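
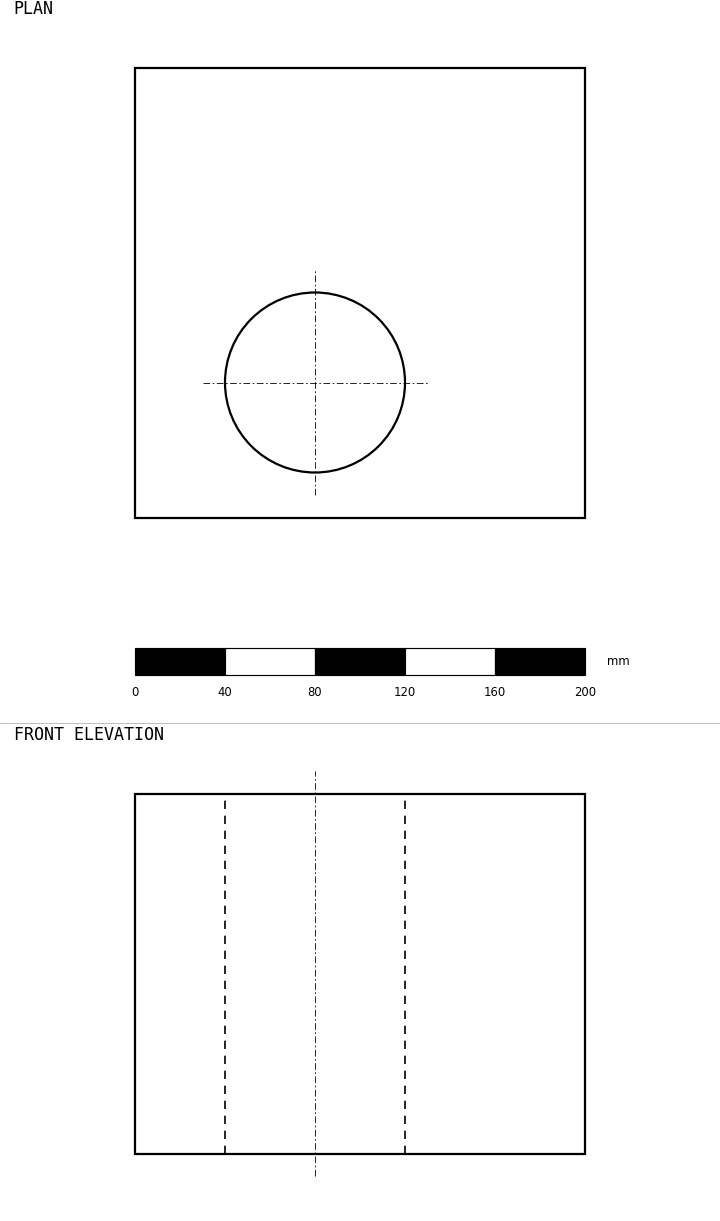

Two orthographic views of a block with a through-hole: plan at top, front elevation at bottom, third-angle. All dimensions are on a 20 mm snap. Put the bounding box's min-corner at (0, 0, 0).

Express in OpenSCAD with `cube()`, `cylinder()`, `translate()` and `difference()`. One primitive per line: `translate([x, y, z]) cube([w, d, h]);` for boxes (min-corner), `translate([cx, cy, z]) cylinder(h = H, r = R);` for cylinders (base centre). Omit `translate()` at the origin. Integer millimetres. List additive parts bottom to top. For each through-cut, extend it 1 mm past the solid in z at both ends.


difference() {
  cube([200, 200, 160]);
  translate([80, 60, -1]) cylinder(h = 162, r = 40);
}


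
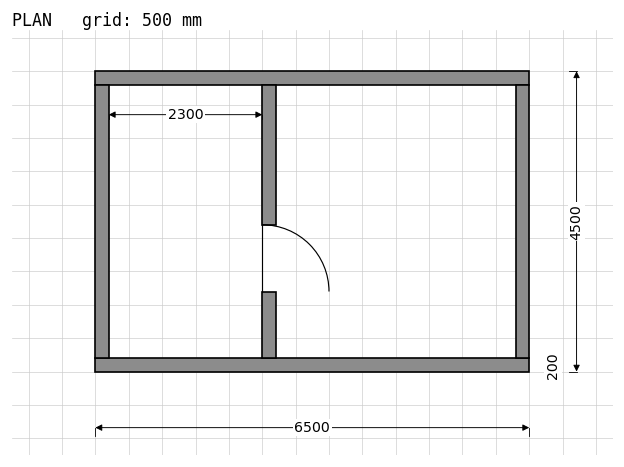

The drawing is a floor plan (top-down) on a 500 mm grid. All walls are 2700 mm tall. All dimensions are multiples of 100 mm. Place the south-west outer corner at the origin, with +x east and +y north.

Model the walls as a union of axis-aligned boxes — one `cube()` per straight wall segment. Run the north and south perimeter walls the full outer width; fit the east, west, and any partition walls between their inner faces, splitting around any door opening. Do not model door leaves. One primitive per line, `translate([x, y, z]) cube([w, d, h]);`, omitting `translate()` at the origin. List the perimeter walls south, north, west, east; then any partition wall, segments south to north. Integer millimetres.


cube([6500, 200, 2700]);
translate([0, 4300, 0]) cube([6500, 200, 2700]);
translate([0, 200, 0]) cube([200, 4100, 2700]);
translate([6300, 200, 0]) cube([200, 4100, 2700]);
translate([2500, 200, 0]) cube([200, 1000, 2700]);
translate([2500, 2200, 0]) cube([200, 2100, 2700]);


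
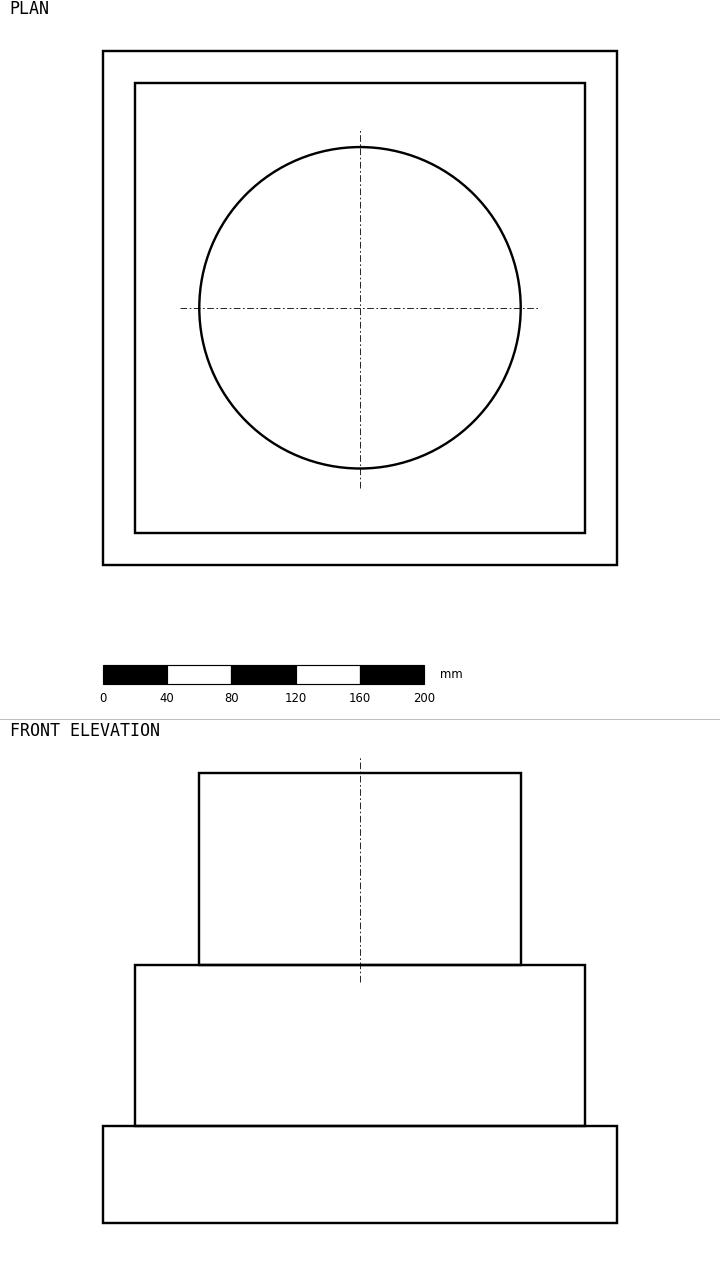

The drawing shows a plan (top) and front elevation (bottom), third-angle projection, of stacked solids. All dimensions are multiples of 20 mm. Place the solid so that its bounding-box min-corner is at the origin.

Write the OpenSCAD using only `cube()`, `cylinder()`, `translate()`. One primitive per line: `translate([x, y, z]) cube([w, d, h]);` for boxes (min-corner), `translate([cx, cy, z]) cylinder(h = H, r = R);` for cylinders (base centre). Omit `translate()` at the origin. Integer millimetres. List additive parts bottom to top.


cube([320, 320, 60]);
translate([20, 20, 60]) cube([280, 280, 100]);
translate([160, 160, 160]) cylinder(h = 120, r = 100);


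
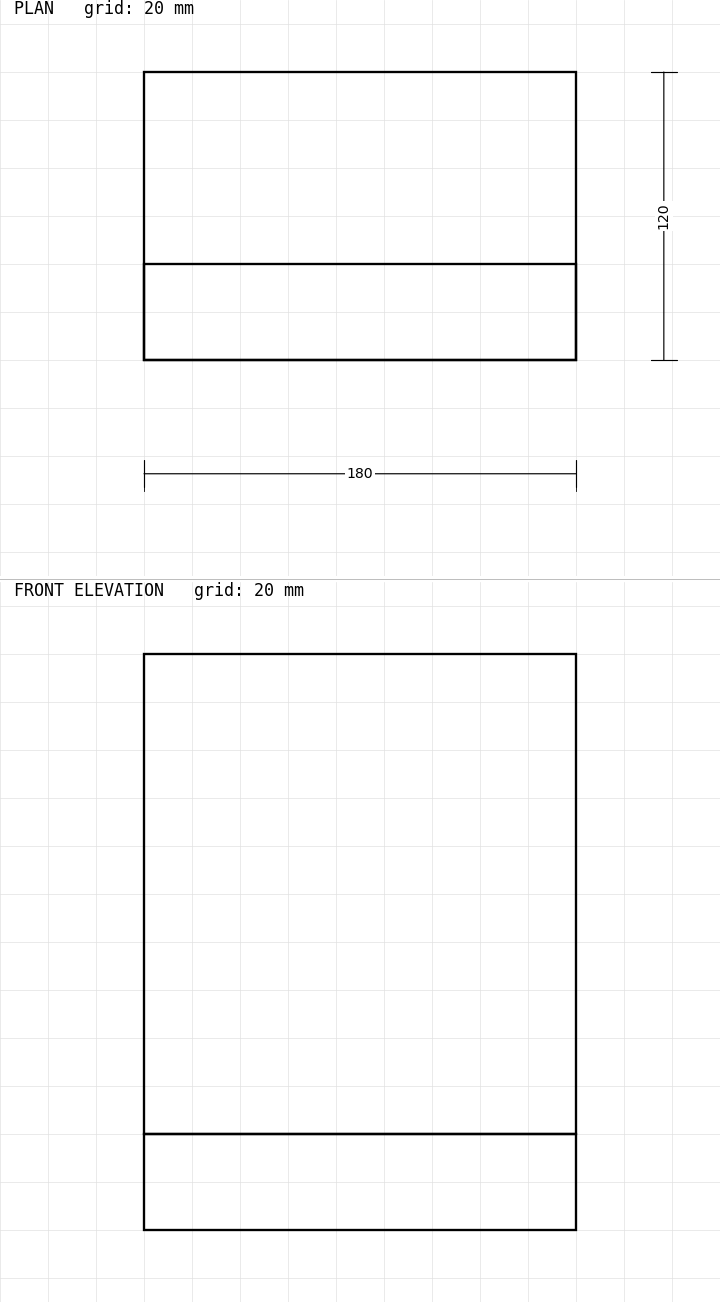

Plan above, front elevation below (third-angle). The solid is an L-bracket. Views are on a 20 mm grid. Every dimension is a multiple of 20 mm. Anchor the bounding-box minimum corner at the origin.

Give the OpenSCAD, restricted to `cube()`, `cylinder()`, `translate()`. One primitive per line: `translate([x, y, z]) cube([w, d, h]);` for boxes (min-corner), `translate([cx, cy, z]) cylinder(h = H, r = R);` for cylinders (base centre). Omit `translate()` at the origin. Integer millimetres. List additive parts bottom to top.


cube([180, 120, 40]);
translate([0, 0, 40]) cube([180, 40, 200]);


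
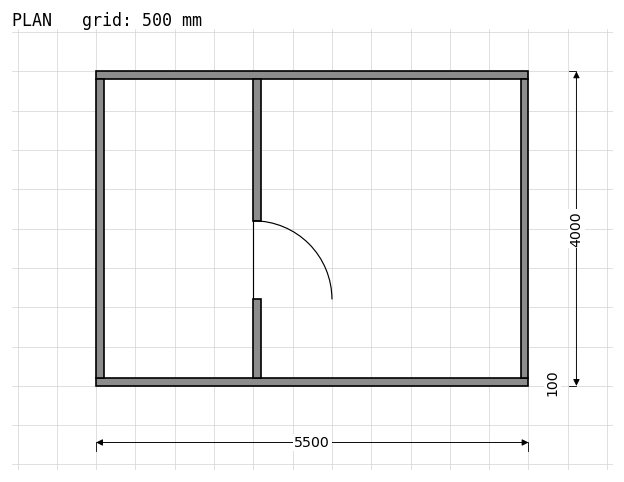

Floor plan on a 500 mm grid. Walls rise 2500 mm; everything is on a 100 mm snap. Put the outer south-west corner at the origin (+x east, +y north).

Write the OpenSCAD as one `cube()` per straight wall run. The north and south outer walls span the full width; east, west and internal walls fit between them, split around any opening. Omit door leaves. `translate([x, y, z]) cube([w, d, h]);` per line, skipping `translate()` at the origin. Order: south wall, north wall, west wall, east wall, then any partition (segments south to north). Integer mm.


cube([5500, 100, 2500]);
translate([0, 3900, 0]) cube([5500, 100, 2500]);
translate([0, 100, 0]) cube([100, 3800, 2500]);
translate([5400, 100, 0]) cube([100, 3800, 2500]);
translate([2000, 100, 0]) cube([100, 1000, 2500]);
translate([2000, 2100, 0]) cube([100, 1800, 2500]);


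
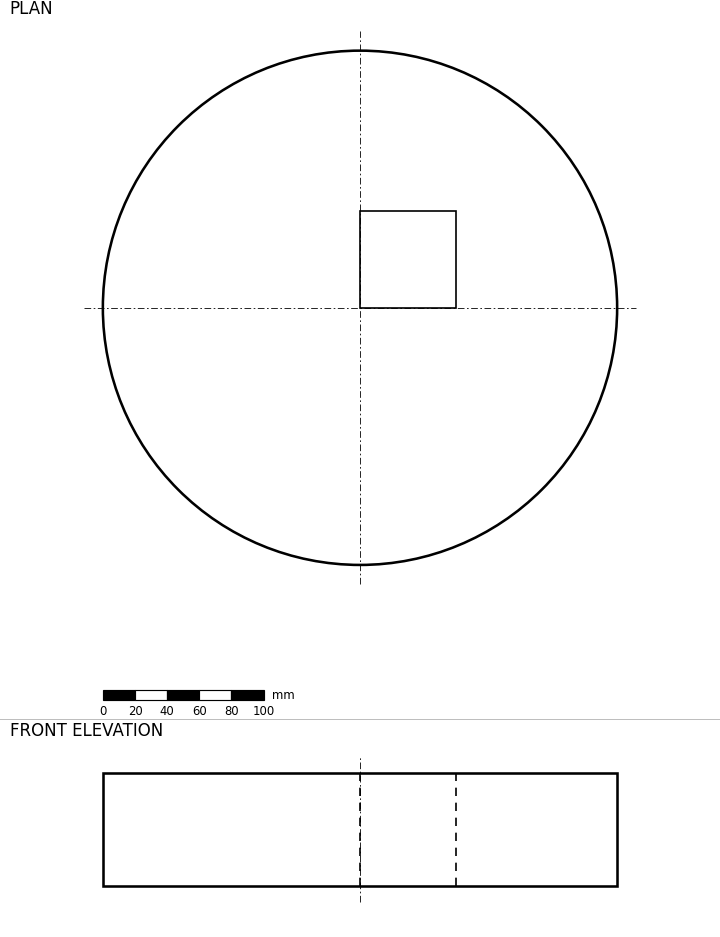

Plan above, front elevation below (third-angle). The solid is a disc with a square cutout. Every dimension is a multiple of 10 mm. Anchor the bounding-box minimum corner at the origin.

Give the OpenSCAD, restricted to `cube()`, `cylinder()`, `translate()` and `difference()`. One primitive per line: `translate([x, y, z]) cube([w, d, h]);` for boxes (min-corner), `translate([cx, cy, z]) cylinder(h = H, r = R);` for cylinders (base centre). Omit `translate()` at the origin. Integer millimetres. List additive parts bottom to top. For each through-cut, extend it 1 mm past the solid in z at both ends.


difference() {
  translate([160, 160, 0]) cylinder(h = 70, r = 160);
  translate([160, 160, -1]) cube([60, 60, 72]);
}


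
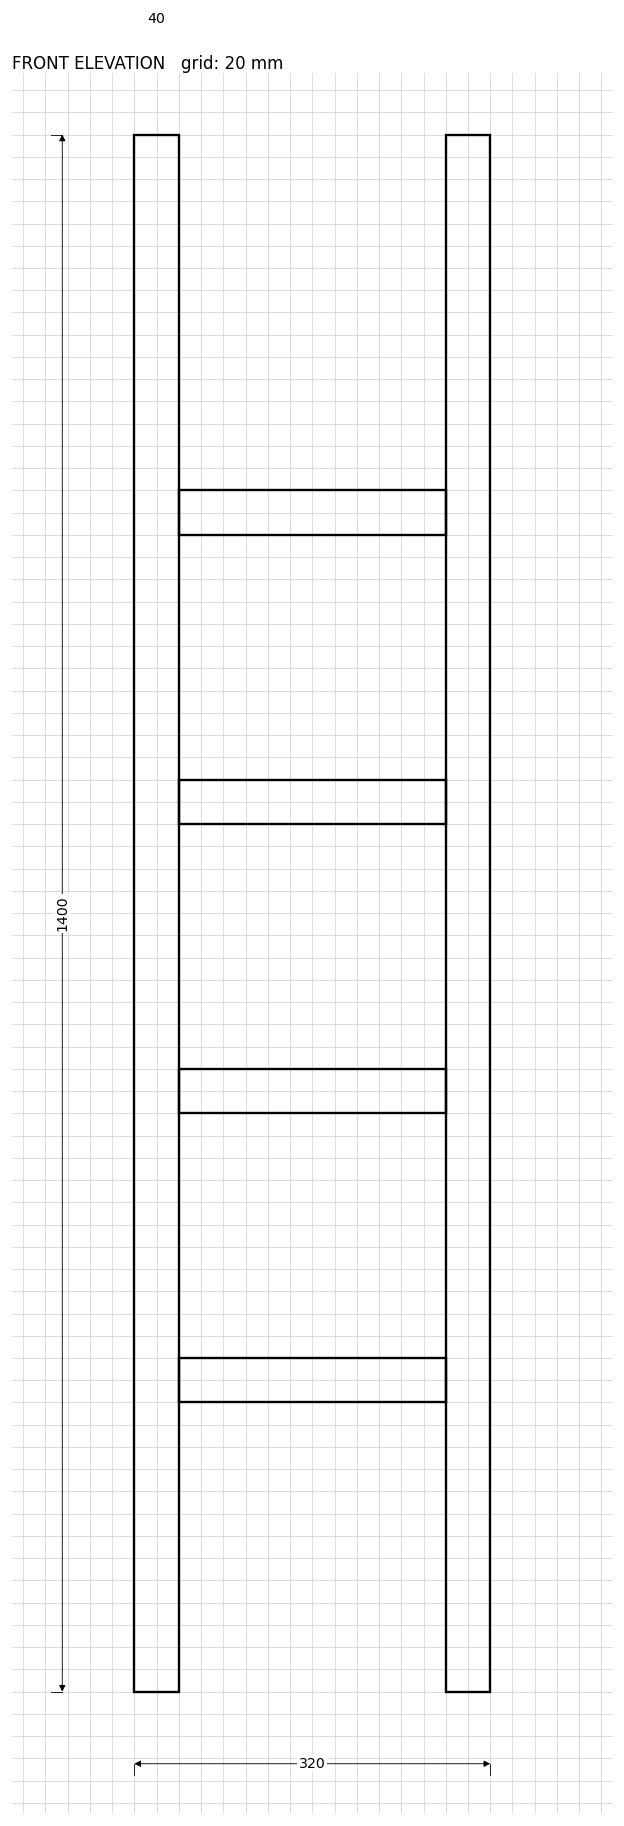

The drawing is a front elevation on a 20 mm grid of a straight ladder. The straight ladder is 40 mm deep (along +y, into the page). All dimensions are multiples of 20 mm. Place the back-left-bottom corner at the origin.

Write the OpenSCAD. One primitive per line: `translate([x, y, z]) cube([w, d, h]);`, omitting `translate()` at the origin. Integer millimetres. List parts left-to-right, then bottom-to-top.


cube([40, 40, 1400]);
translate([40, 0, 260]) cube([240, 40, 40]);
translate([40, 0, 520]) cube([240, 40, 40]);
translate([40, 0, 780]) cube([240, 40, 40]);
translate([40, 0, 1040]) cube([240, 40, 40]);
translate([280, 0, 0]) cube([40, 40, 1400]);


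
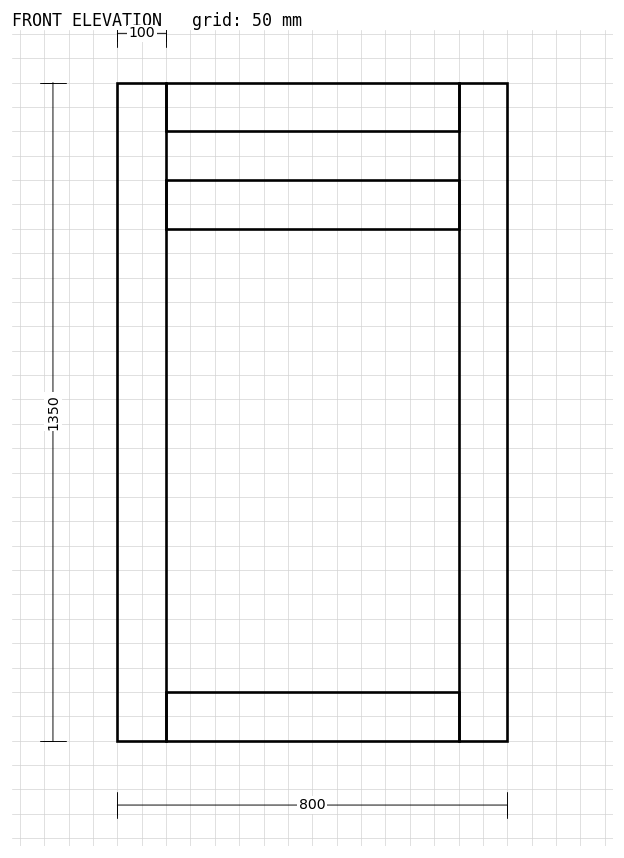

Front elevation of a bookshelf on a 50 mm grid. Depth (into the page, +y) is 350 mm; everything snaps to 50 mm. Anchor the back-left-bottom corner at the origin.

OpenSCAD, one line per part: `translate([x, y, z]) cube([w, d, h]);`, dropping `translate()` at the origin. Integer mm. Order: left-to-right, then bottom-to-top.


cube([100, 350, 1350]);
translate([100, 0, 0]) cube([600, 350, 100]);
translate([100, 0, 1050]) cube([600, 350, 100]);
translate([100, 0, 1250]) cube([600, 350, 100]);
translate([700, 0, 0]) cube([100, 350, 1350]);


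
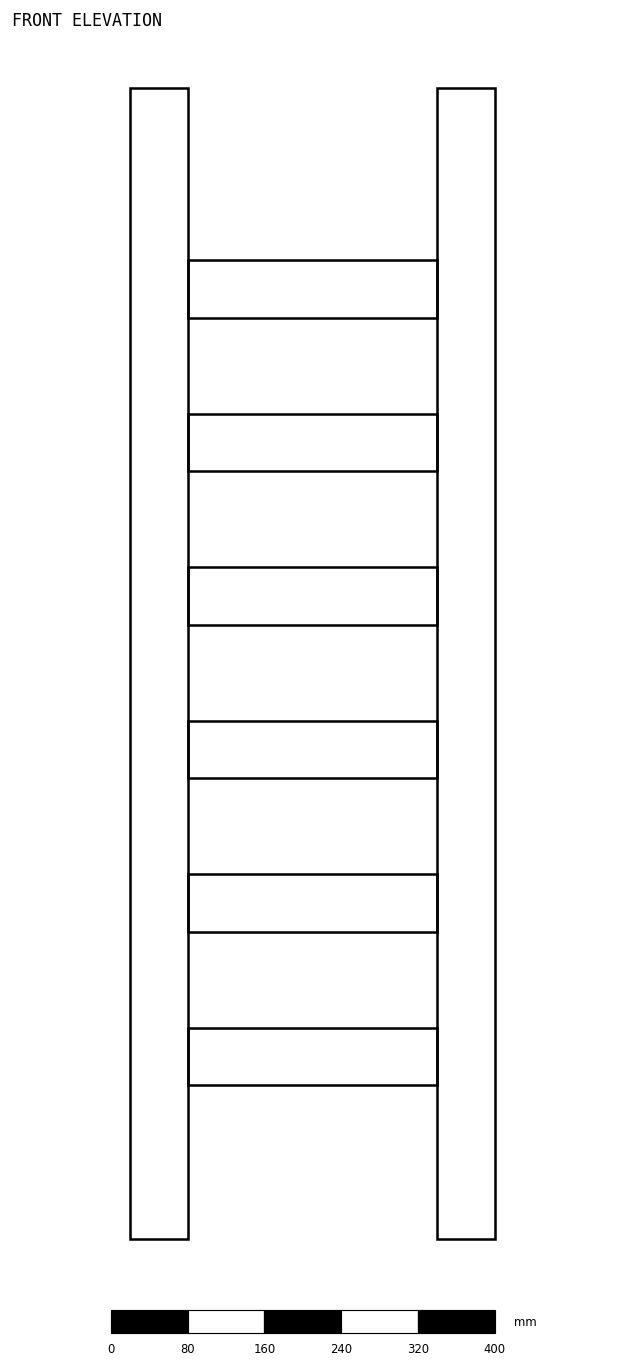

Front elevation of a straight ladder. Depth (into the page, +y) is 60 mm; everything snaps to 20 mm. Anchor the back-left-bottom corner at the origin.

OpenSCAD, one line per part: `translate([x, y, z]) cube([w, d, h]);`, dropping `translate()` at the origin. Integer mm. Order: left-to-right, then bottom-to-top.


cube([60, 60, 1200]);
translate([60, 0, 160]) cube([260, 60, 60]);
translate([60, 0, 320]) cube([260, 60, 60]);
translate([60, 0, 480]) cube([260, 60, 60]);
translate([60, 0, 640]) cube([260, 60, 60]);
translate([60, 0, 800]) cube([260, 60, 60]);
translate([60, 0, 960]) cube([260, 60, 60]);
translate([320, 0, 0]) cube([60, 60, 1200]);


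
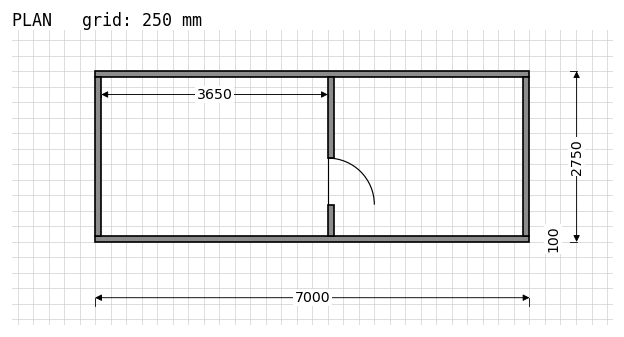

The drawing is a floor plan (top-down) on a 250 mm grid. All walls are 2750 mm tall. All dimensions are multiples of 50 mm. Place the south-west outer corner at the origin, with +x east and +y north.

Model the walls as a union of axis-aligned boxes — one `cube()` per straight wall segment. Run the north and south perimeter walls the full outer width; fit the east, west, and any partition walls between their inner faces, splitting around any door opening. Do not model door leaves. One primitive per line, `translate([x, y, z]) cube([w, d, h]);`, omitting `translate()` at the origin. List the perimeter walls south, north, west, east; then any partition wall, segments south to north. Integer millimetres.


cube([7000, 100, 2750]);
translate([0, 2650, 0]) cube([7000, 100, 2750]);
translate([0, 100, 0]) cube([100, 2550, 2750]);
translate([6900, 100, 0]) cube([100, 2550, 2750]);
translate([3750, 100, 0]) cube([100, 500, 2750]);
translate([3750, 1350, 0]) cube([100, 1300, 2750]);


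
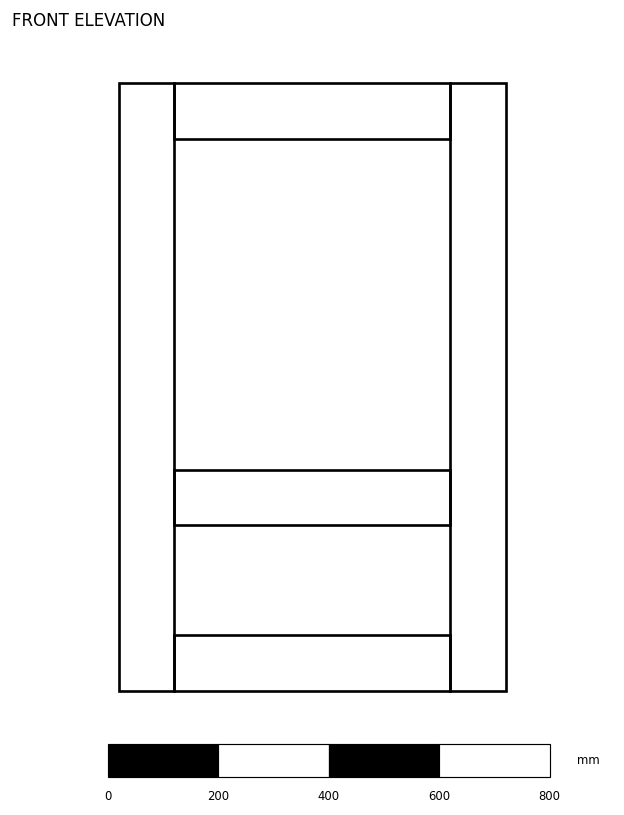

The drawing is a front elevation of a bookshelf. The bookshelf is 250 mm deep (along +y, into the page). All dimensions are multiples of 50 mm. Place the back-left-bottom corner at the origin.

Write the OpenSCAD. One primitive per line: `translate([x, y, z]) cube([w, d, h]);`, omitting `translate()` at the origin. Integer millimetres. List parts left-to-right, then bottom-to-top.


cube([100, 250, 1100]);
translate([100, 0, 0]) cube([500, 250, 100]);
translate([100, 0, 300]) cube([500, 250, 100]);
translate([100, 0, 1000]) cube([500, 250, 100]);
translate([600, 0, 0]) cube([100, 250, 1100]);


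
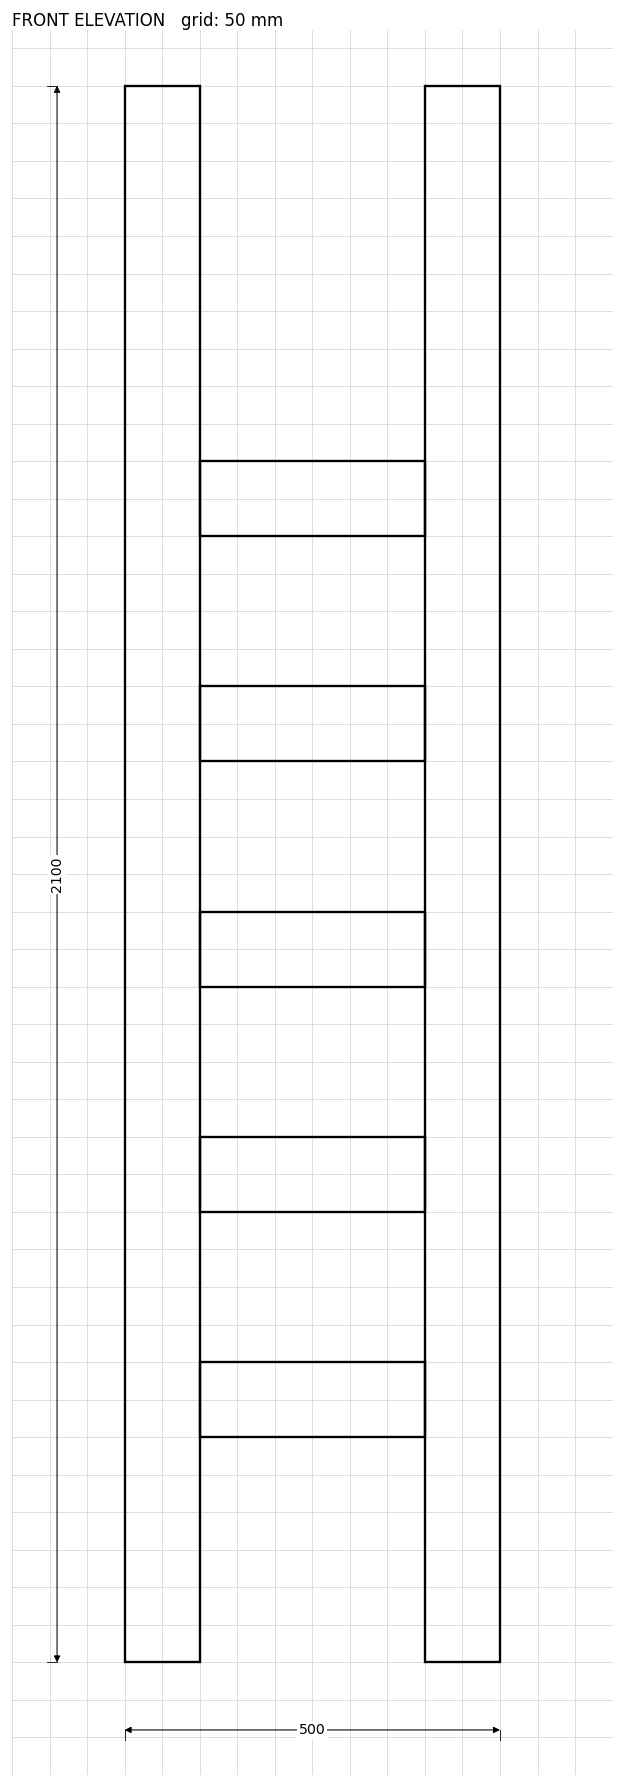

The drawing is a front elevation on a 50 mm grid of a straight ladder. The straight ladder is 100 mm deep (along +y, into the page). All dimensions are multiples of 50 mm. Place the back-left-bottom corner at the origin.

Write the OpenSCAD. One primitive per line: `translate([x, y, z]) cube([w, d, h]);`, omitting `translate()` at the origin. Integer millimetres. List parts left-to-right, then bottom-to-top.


cube([100, 100, 2100]);
translate([100, 0, 300]) cube([300, 100, 100]);
translate([100, 0, 600]) cube([300, 100, 100]);
translate([100, 0, 900]) cube([300, 100, 100]);
translate([100, 0, 1200]) cube([300, 100, 100]);
translate([100, 0, 1500]) cube([300, 100, 100]);
translate([400, 0, 0]) cube([100, 100, 2100]);


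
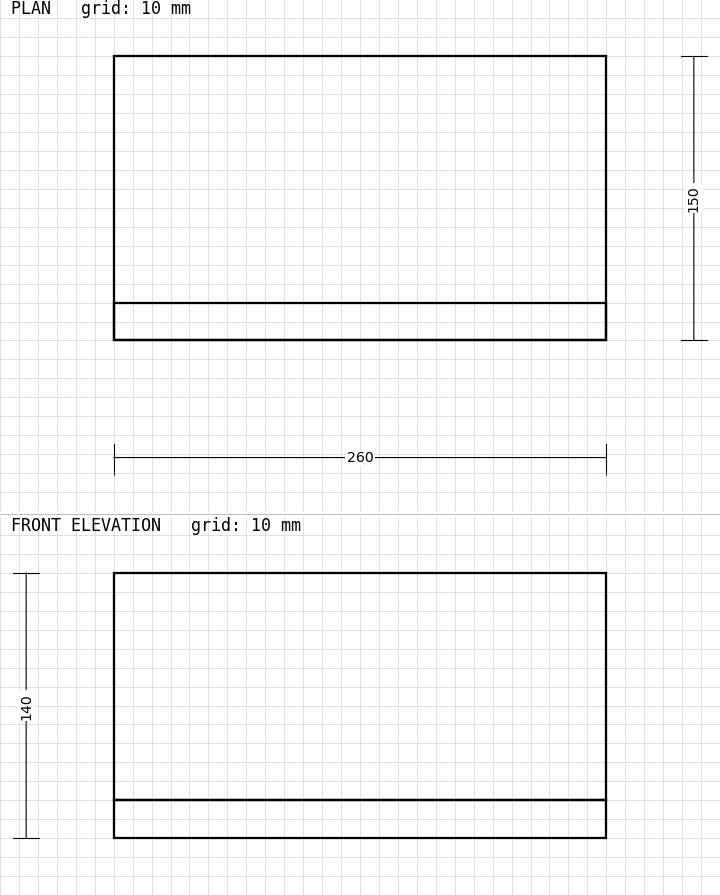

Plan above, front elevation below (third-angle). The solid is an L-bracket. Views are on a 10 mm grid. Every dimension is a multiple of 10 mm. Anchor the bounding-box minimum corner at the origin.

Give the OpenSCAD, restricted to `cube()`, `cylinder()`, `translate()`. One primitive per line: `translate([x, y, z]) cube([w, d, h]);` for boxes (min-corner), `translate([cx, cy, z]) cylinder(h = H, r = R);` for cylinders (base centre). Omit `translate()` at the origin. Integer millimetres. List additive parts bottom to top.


cube([260, 150, 20]);
translate([0, 0, 20]) cube([260, 20, 120]);


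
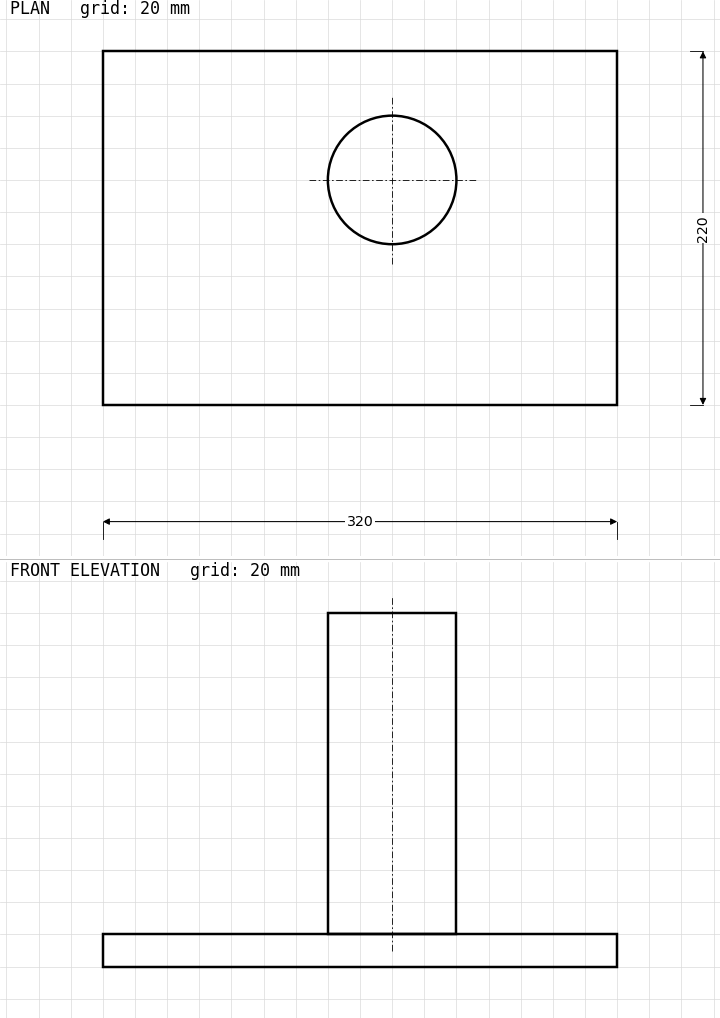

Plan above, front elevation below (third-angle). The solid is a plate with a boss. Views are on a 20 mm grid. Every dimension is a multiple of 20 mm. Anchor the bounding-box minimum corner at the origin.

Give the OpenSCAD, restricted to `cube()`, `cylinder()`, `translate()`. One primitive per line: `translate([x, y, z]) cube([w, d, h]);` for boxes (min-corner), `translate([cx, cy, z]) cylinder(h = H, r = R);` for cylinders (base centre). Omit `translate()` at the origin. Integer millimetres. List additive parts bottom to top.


cube([320, 220, 20]);
translate([180, 140, 20]) cylinder(h = 200, r = 40);


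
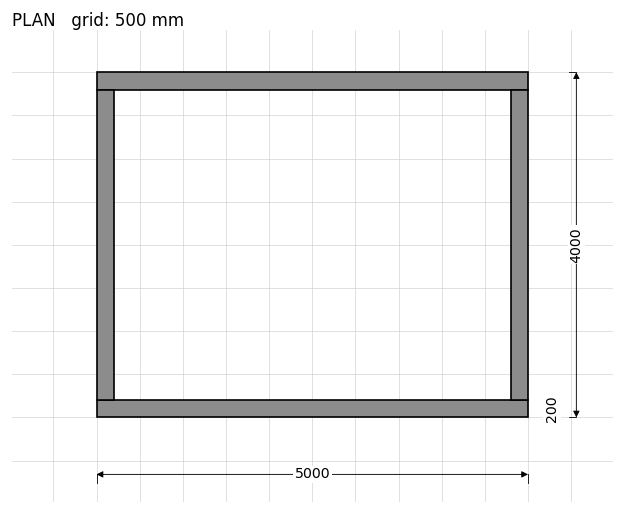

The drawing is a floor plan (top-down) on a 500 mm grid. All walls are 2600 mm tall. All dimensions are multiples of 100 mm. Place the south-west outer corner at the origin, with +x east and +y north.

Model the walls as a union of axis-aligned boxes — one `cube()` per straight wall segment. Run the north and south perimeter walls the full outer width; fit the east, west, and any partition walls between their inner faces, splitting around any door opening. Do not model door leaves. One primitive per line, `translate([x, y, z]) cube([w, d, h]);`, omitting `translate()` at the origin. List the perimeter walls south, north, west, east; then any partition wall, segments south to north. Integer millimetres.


cube([5000, 200, 2600]);
translate([0, 3800, 0]) cube([5000, 200, 2600]);
translate([0, 200, 0]) cube([200, 3600, 2600]);
translate([4800, 200, 0]) cube([200, 3600, 2600]);


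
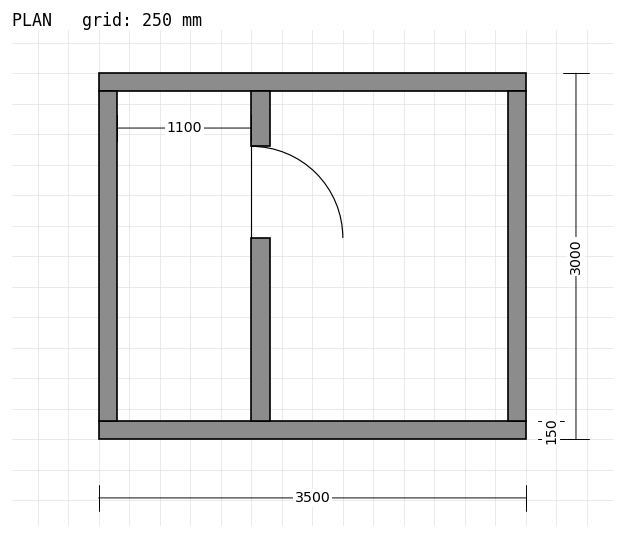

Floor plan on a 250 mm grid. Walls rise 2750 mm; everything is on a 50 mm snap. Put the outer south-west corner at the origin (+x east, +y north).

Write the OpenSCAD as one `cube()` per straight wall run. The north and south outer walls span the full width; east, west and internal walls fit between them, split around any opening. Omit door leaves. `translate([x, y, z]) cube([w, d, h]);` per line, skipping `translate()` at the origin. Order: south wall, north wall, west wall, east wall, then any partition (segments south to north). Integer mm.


cube([3500, 150, 2750]);
translate([0, 2850, 0]) cube([3500, 150, 2750]);
translate([0, 150, 0]) cube([150, 2700, 2750]);
translate([3350, 150, 0]) cube([150, 2700, 2750]);
translate([1250, 150, 0]) cube([150, 1500, 2750]);
translate([1250, 2400, 0]) cube([150, 450, 2750]);


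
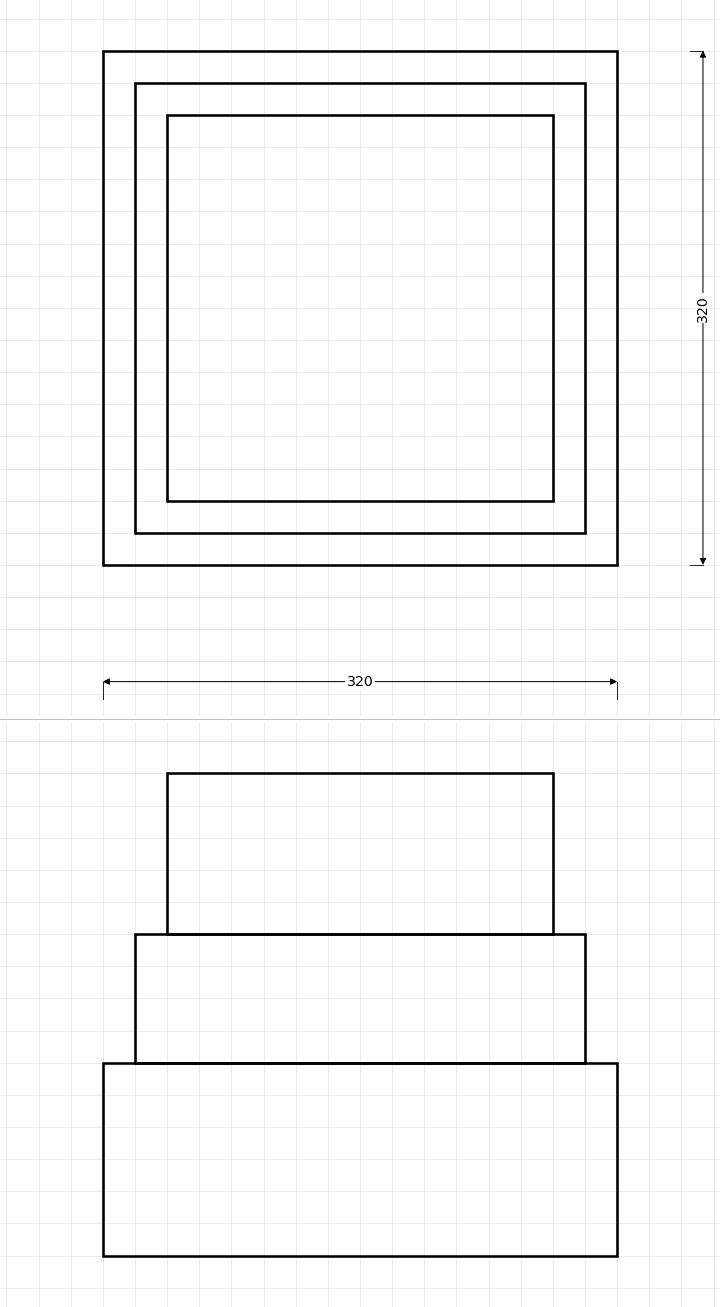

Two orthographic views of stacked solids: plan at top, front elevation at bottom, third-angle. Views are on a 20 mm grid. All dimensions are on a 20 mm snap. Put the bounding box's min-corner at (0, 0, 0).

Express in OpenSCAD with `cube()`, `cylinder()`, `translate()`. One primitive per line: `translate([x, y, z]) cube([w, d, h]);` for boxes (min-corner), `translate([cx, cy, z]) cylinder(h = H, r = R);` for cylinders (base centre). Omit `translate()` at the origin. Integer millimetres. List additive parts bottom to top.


cube([320, 320, 120]);
translate([20, 20, 120]) cube([280, 280, 80]);
translate([40, 40, 200]) cube([240, 240, 100]);


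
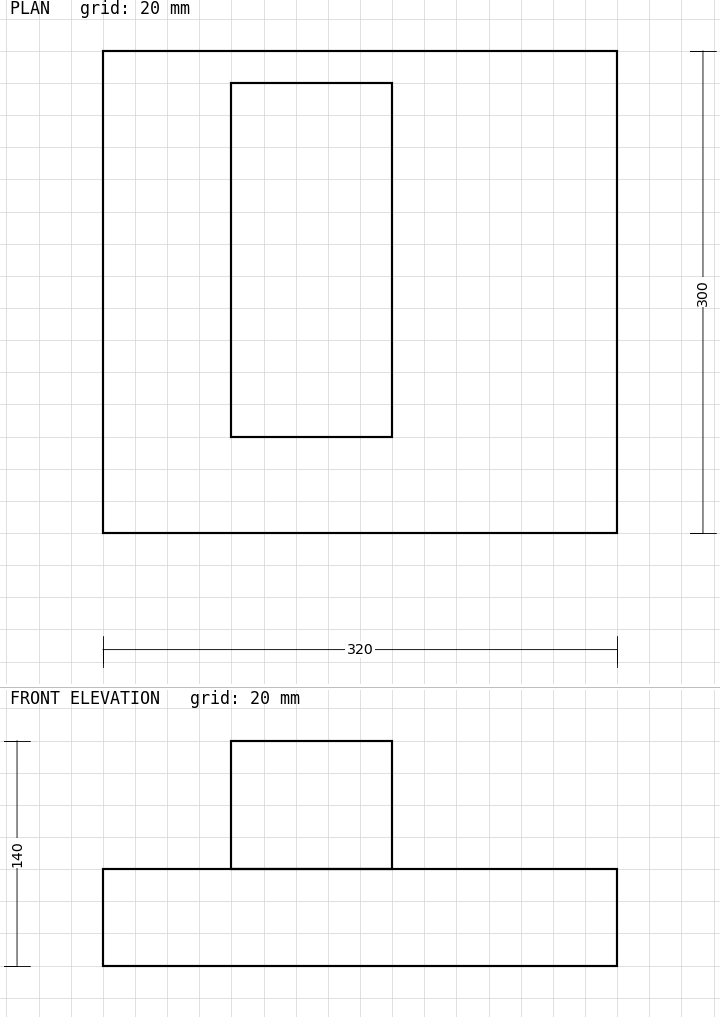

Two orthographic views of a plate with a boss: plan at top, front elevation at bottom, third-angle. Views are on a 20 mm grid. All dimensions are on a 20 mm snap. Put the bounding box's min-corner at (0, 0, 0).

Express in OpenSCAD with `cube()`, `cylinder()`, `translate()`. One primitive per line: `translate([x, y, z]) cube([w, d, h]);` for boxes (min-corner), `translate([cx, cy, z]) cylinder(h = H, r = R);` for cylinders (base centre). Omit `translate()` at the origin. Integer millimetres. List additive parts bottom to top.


cube([320, 300, 60]);
translate([80, 60, 60]) cube([100, 220, 80]);


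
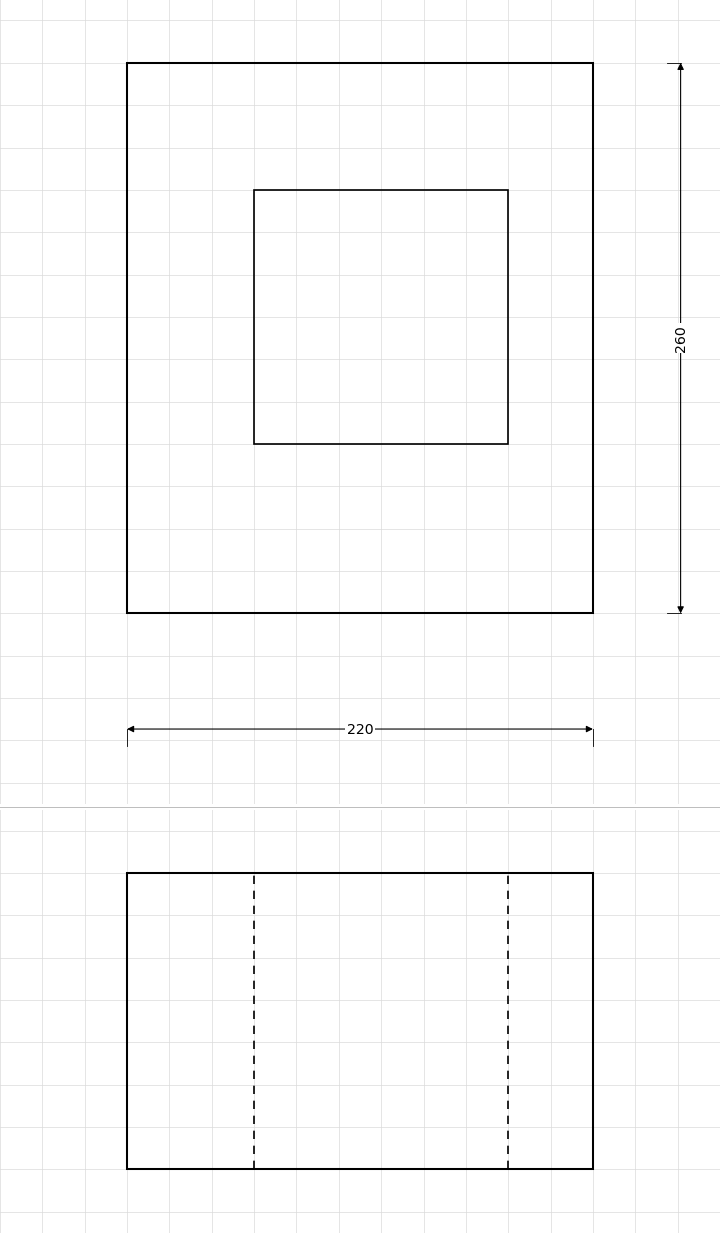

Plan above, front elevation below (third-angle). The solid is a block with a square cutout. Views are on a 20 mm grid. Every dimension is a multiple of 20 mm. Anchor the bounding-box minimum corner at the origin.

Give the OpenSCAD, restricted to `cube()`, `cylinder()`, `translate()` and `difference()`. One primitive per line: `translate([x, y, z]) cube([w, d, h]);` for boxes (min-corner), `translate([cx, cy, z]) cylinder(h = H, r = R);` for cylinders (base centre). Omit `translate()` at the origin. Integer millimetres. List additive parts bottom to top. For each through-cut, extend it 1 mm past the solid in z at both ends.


difference() {
  cube([220, 260, 140]);
  translate([60, 80, -1]) cube([120, 120, 142]);
}


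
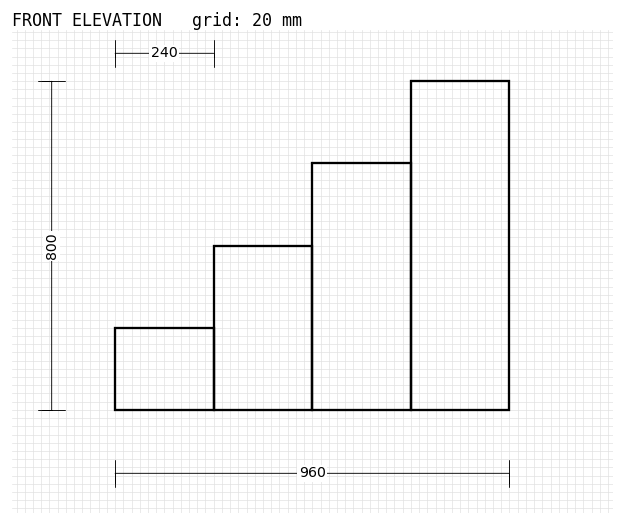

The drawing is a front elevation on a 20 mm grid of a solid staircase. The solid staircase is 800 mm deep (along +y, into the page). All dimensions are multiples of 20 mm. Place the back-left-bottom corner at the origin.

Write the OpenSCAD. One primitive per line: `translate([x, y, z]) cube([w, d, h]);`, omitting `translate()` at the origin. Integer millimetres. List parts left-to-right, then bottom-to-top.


cube([240, 800, 200]);
translate([240, 0, 0]) cube([240, 800, 400]);
translate([480, 0, 0]) cube([240, 800, 600]);
translate([720, 0, 0]) cube([240, 800, 800]);


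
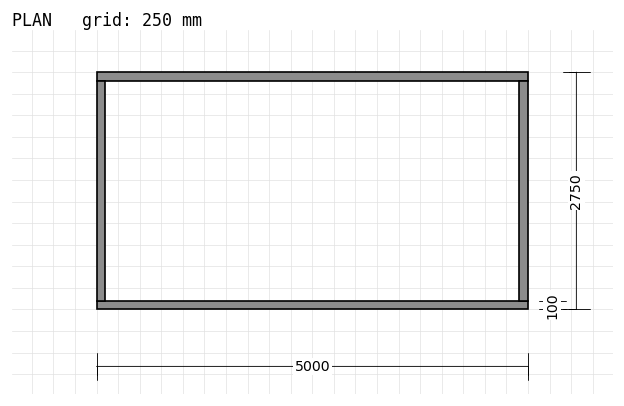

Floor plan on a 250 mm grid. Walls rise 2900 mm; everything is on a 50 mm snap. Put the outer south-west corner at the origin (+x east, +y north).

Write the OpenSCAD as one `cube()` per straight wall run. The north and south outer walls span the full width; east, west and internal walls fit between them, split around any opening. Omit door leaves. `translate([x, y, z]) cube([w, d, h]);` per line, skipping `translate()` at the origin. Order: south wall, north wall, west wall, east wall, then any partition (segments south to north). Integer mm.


cube([5000, 100, 2900]);
translate([0, 2650, 0]) cube([5000, 100, 2900]);
translate([0, 100, 0]) cube([100, 2550, 2900]);
translate([4900, 100, 0]) cube([100, 2550, 2900]);


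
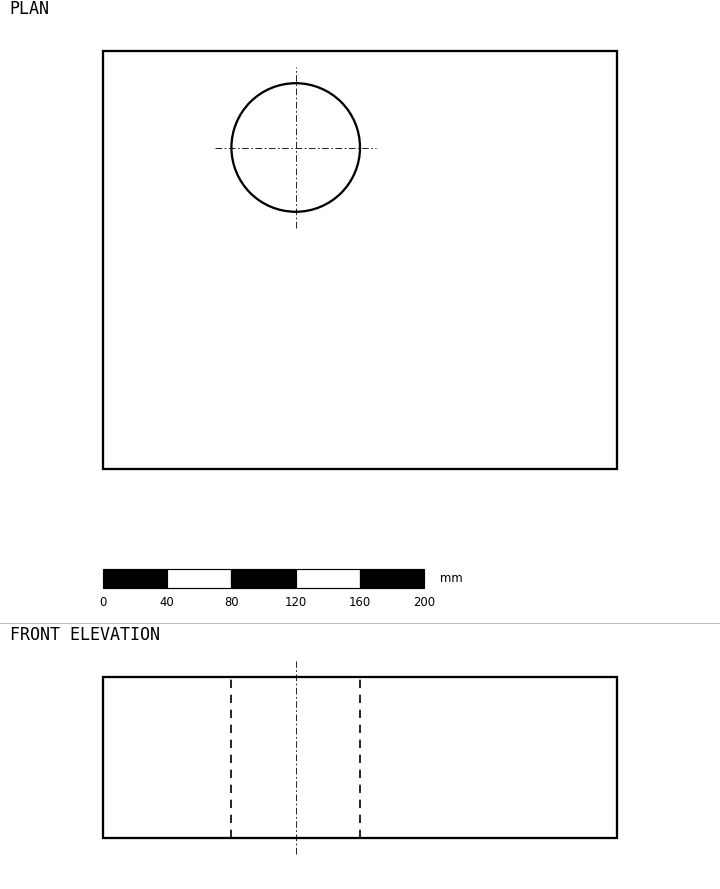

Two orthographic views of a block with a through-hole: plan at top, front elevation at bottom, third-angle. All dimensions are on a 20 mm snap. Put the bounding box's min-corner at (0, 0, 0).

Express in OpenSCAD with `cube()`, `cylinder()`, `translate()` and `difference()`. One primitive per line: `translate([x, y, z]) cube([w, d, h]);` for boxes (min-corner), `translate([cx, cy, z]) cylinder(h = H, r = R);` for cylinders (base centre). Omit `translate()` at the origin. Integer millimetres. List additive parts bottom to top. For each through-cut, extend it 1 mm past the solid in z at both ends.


difference() {
  cube([320, 260, 100]);
  translate([120, 200, -1]) cylinder(h = 102, r = 40);
}


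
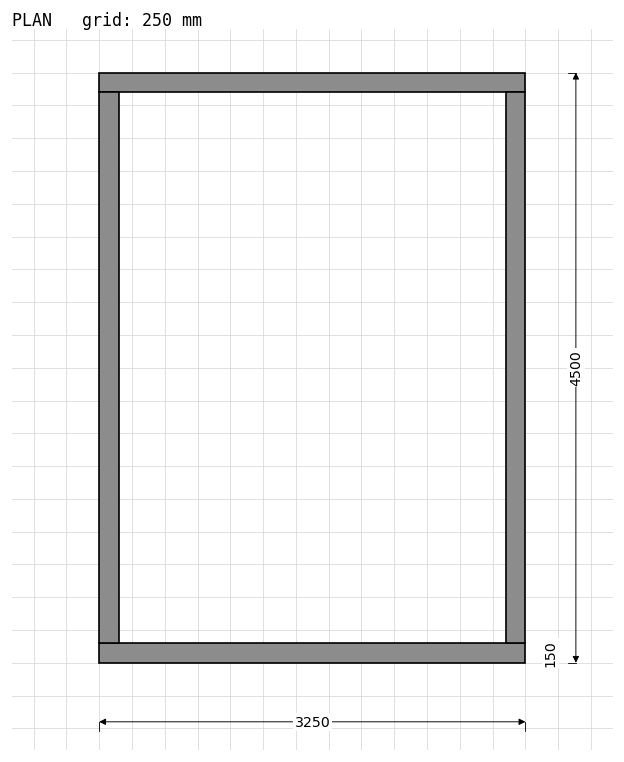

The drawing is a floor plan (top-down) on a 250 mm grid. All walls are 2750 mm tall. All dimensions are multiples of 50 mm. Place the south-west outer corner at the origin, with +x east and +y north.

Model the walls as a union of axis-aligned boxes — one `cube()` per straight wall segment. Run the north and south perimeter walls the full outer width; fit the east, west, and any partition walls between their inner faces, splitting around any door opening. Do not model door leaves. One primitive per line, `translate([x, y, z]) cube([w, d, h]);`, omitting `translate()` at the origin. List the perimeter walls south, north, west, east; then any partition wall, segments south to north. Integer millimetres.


cube([3250, 150, 2750]);
translate([0, 4350, 0]) cube([3250, 150, 2750]);
translate([0, 150, 0]) cube([150, 4200, 2750]);
translate([3100, 150, 0]) cube([150, 4200, 2750]);


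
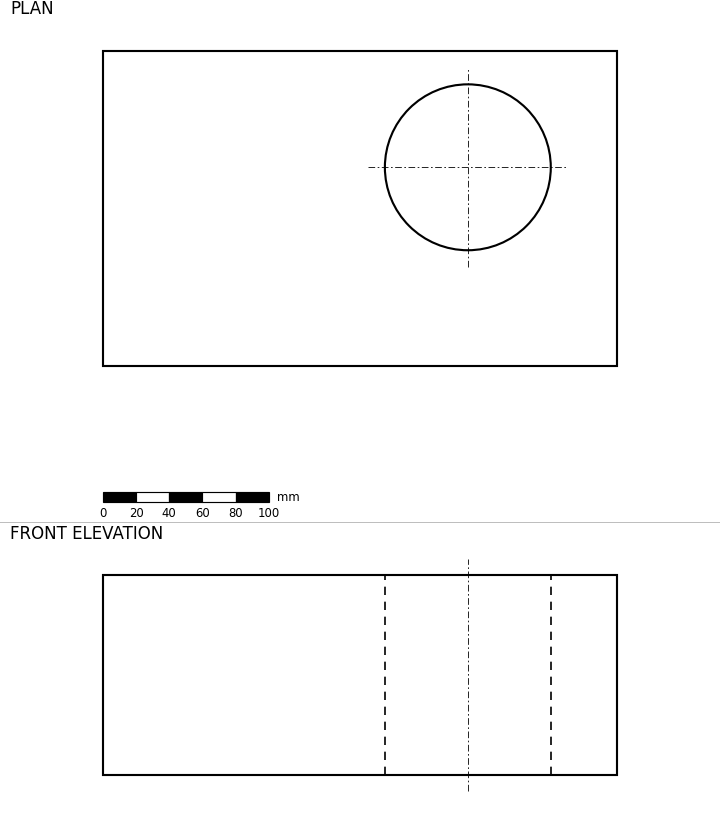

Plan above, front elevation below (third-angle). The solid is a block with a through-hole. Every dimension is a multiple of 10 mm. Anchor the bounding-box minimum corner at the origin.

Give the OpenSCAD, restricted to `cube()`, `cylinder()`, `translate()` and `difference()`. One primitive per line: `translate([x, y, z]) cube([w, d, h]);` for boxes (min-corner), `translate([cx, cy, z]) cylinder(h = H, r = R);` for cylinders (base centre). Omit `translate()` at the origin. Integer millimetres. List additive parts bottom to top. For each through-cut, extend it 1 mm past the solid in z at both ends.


difference() {
  cube([310, 190, 120]);
  translate([220, 120, -1]) cylinder(h = 122, r = 50);
}


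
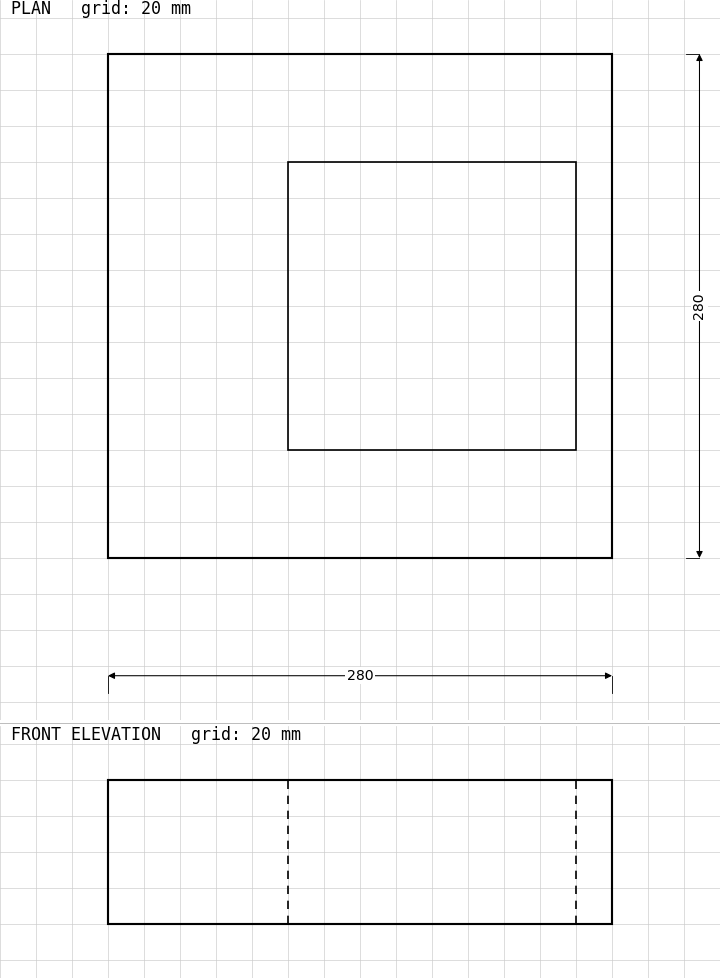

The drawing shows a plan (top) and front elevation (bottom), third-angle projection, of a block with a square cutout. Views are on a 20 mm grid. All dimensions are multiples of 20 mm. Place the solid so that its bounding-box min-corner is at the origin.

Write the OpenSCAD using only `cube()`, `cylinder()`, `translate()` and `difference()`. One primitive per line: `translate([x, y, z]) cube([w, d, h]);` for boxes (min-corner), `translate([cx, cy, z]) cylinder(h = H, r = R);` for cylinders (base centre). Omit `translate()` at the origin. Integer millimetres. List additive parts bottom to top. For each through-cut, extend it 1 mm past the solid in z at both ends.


difference() {
  cube([280, 280, 80]);
  translate([100, 60, -1]) cube([160, 160, 82]);
}


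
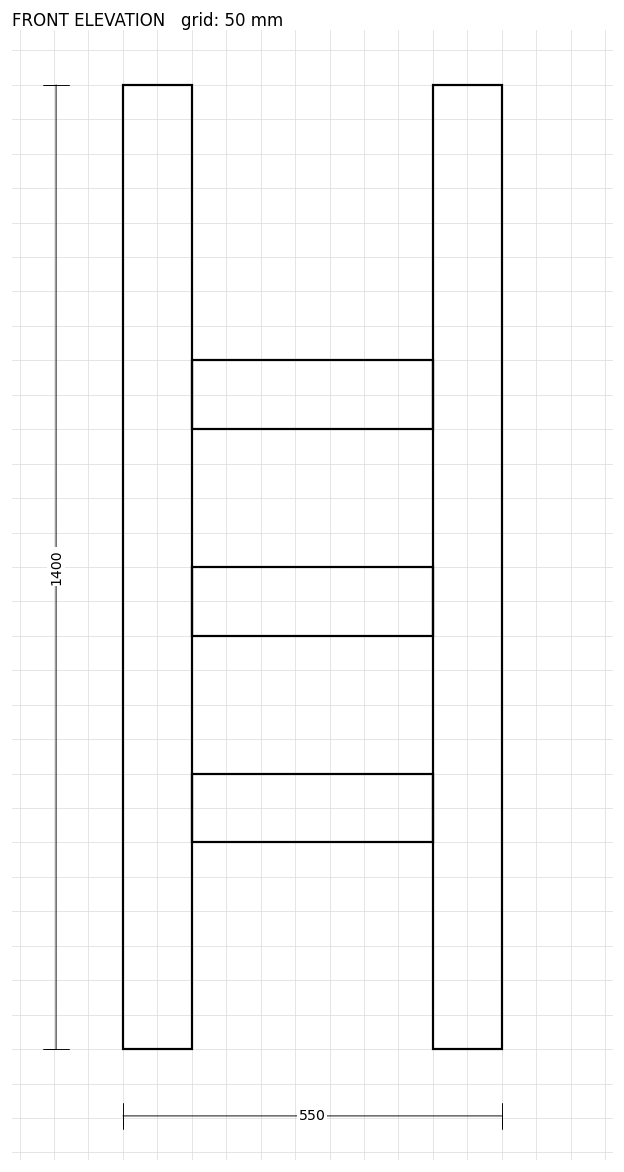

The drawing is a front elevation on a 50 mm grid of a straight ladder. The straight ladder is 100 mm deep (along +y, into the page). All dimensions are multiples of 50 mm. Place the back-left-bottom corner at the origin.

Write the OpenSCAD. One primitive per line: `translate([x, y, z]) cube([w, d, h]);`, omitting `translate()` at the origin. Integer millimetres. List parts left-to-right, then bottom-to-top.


cube([100, 100, 1400]);
translate([100, 0, 300]) cube([350, 100, 100]);
translate([100, 0, 600]) cube([350, 100, 100]);
translate([100, 0, 900]) cube([350, 100, 100]);
translate([450, 0, 0]) cube([100, 100, 1400]);


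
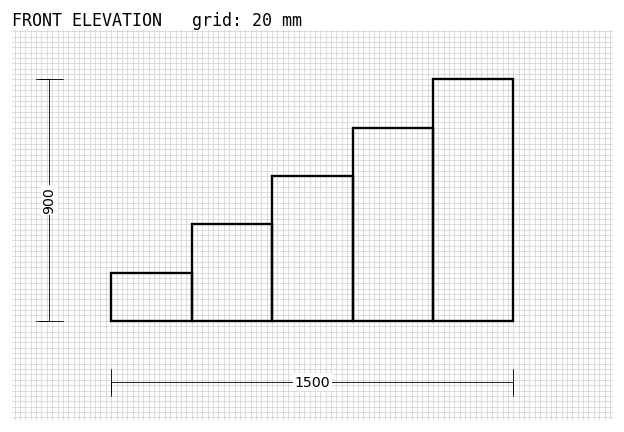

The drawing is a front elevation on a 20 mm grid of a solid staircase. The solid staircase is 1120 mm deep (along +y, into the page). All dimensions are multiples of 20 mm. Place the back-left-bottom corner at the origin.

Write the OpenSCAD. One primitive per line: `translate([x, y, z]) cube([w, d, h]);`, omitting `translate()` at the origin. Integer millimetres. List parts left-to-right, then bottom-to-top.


cube([300, 1120, 180]);
translate([300, 0, 0]) cube([300, 1120, 360]);
translate([600, 0, 0]) cube([300, 1120, 540]);
translate([900, 0, 0]) cube([300, 1120, 720]);
translate([1200, 0, 0]) cube([300, 1120, 900]);


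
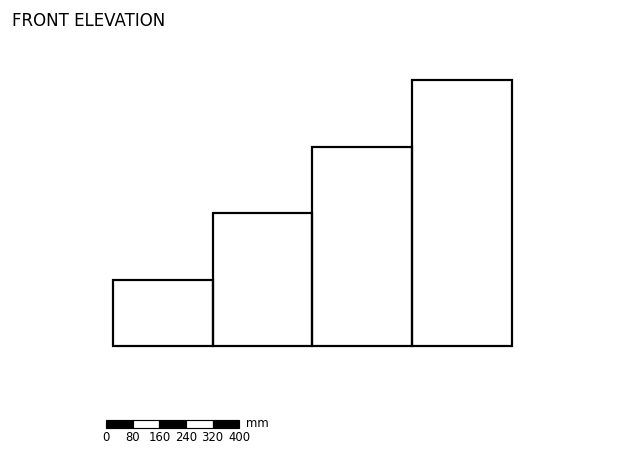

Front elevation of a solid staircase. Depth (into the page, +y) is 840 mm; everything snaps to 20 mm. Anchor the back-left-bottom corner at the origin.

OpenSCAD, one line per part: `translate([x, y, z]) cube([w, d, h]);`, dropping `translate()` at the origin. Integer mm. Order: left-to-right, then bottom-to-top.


cube([300, 840, 200]);
translate([300, 0, 0]) cube([300, 840, 400]);
translate([600, 0, 0]) cube([300, 840, 600]);
translate([900, 0, 0]) cube([300, 840, 800]);


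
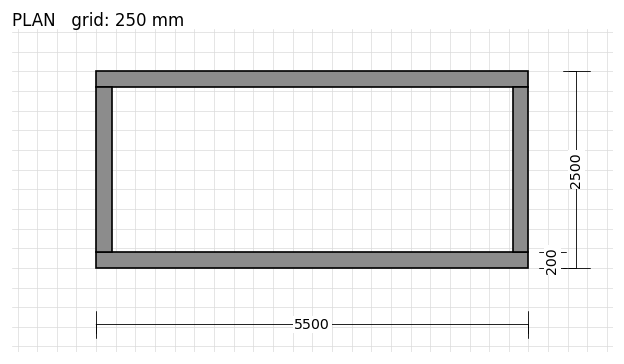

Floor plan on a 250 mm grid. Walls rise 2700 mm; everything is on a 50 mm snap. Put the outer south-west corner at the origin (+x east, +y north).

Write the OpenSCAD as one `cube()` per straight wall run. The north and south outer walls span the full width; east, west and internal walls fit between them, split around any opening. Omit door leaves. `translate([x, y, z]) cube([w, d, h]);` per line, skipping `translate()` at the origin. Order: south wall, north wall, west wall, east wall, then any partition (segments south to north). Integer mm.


cube([5500, 200, 2700]);
translate([0, 2300, 0]) cube([5500, 200, 2700]);
translate([0, 200, 0]) cube([200, 2100, 2700]);
translate([5300, 200, 0]) cube([200, 2100, 2700]);


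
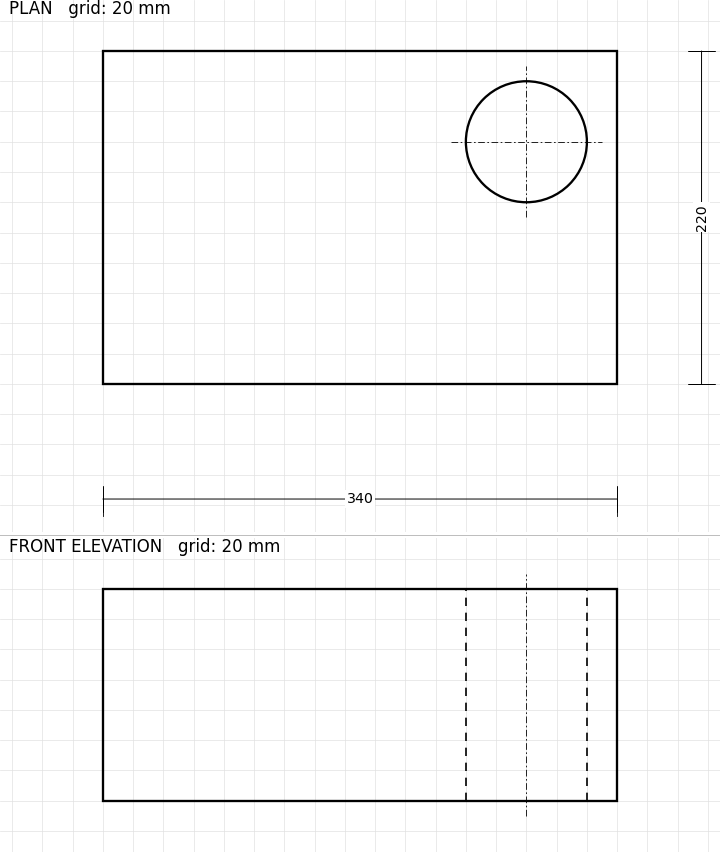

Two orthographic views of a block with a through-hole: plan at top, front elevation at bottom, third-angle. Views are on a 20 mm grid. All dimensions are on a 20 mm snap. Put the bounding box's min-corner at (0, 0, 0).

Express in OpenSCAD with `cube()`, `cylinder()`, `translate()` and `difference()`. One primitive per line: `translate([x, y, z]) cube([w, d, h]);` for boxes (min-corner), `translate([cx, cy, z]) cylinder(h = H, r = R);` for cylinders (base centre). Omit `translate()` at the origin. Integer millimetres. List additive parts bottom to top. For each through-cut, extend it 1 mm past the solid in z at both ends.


difference() {
  cube([340, 220, 140]);
  translate([280, 160, -1]) cylinder(h = 142, r = 40);
}


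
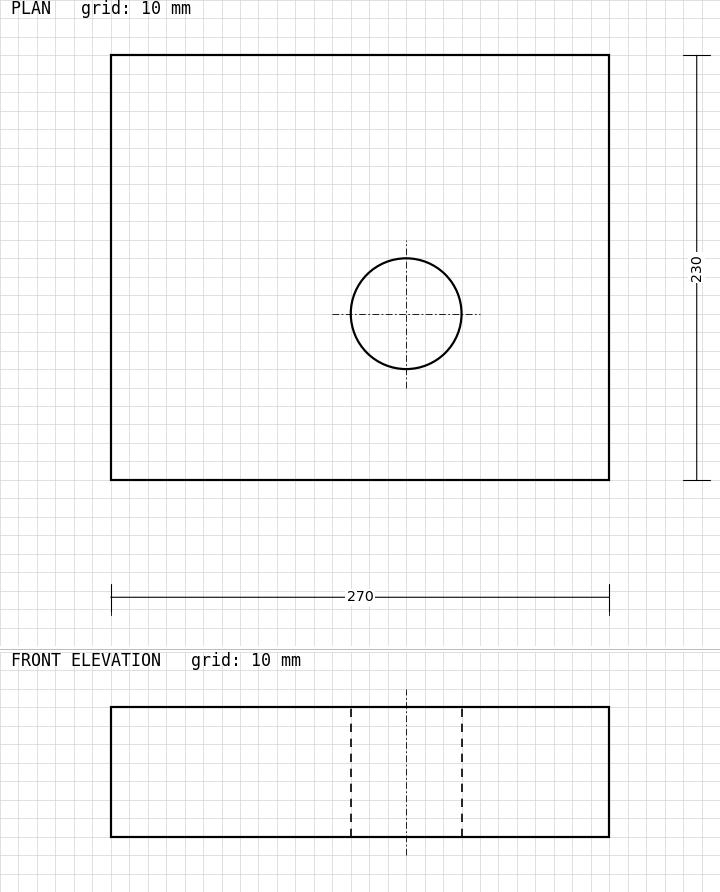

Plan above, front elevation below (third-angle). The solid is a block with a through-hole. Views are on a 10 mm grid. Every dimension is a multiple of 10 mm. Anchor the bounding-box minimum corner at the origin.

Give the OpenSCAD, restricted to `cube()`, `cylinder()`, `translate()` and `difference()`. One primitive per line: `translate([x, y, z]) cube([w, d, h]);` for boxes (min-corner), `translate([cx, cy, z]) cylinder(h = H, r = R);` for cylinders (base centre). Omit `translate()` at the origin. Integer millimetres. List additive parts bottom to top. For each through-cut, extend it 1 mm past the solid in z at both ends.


difference() {
  cube([270, 230, 70]);
  translate([160, 90, -1]) cylinder(h = 72, r = 30);
}


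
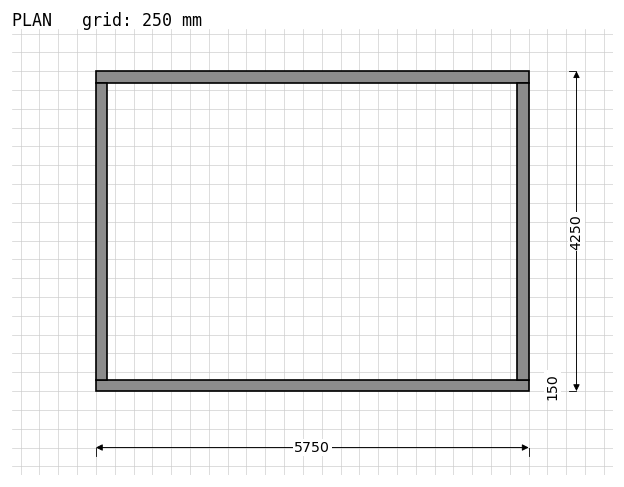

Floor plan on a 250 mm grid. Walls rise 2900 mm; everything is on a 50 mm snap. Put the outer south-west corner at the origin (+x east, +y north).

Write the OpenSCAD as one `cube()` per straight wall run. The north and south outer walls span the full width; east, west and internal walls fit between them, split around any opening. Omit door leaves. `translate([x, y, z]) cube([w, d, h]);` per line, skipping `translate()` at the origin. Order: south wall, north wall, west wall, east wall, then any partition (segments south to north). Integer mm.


cube([5750, 150, 2900]);
translate([0, 4100, 0]) cube([5750, 150, 2900]);
translate([0, 150, 0]) cube([150, 3950, 2900]);
translate([5600, 150, 0]) cube([150, 3950, 2900]);


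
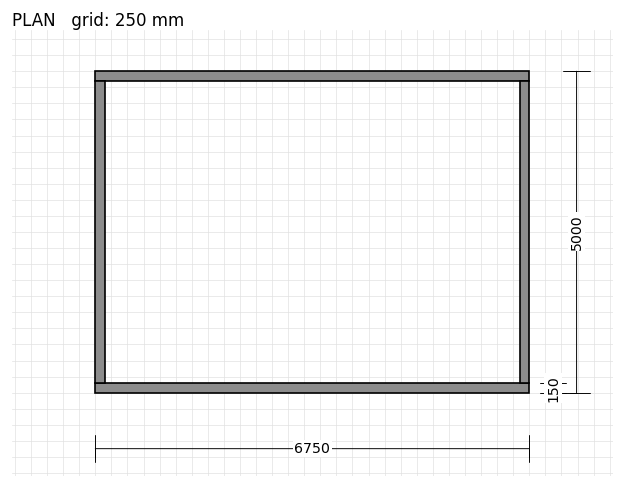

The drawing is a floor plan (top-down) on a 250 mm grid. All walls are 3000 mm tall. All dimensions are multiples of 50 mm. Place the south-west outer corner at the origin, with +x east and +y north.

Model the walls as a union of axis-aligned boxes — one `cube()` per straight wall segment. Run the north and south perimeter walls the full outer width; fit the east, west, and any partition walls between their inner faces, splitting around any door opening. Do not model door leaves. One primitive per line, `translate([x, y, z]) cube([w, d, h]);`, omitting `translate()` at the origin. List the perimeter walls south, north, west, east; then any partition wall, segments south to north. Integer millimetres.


cube([6750, 150, 3000]);
translate([0, 4850, 0]) cube([6750, 150, 3000]);
translate([0, 150, 0]) cube([150, 4700, 3000]);
translate([6600, 150, 0]) cube([150, 4700, 3000]);


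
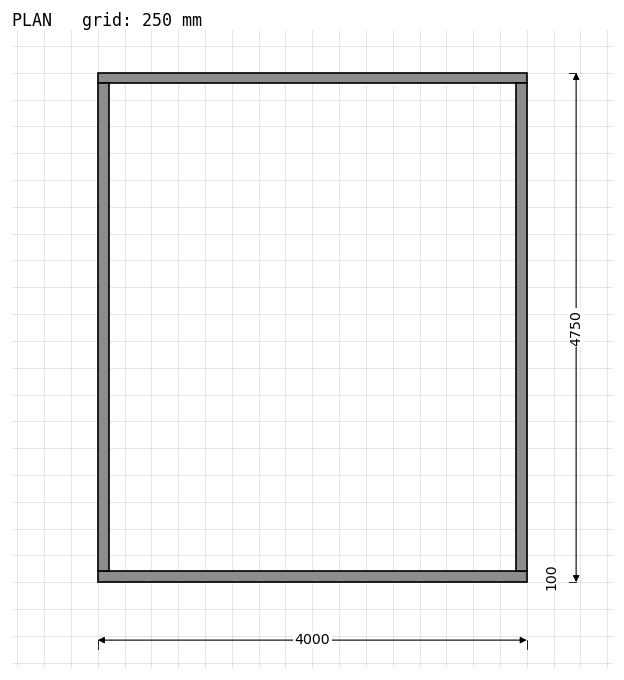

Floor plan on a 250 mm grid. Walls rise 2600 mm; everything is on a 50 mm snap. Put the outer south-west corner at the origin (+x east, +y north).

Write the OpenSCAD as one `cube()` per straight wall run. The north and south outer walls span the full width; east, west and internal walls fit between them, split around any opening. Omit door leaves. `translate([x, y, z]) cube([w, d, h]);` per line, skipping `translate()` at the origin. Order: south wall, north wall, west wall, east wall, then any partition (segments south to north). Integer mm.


cube([4000, 100, 2600]);
translate([0, 4650, 0]) cube([4000, 100, 2600]);
translate([0, 100, 0]) cube([100, 4550, 2600]);
translate([3900, 100, 0]) cube([100, 4550, 2600]);


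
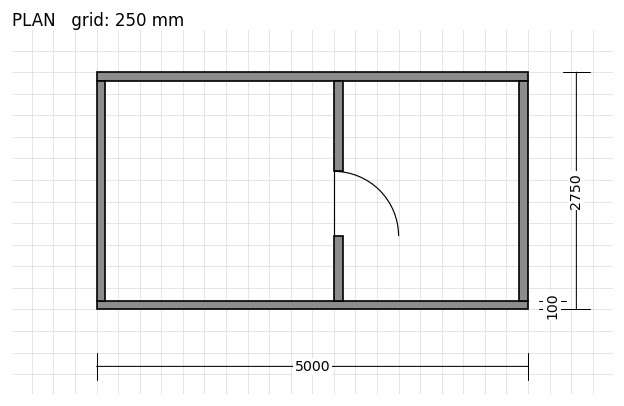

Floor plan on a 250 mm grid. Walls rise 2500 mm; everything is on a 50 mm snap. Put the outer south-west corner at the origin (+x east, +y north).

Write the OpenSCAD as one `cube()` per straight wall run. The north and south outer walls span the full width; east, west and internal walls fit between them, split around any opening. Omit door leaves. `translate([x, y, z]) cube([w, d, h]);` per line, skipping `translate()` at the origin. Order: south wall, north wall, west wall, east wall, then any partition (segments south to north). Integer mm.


cube([5000, 100, 2500]);
translate([0, 2650, 0]) cube([5000, 100, 2500]);
translate([0, 100, 0]) cube([100, 2550, 2500]);
translate([4900, 100, 0]) cube([100, 2550, 2500]);
translate([2750, 100, 0]) cube([100, 750, 2500]);
translate([2750, 1600, 0]) cube([100, 1050, 2500]);


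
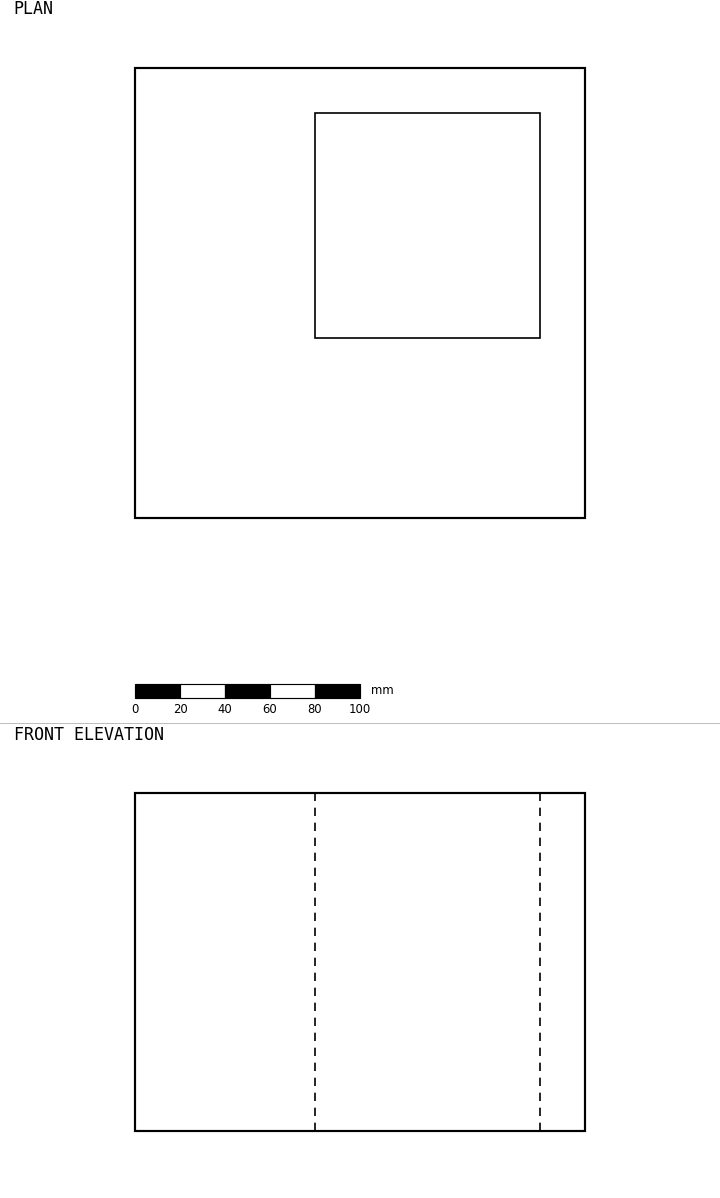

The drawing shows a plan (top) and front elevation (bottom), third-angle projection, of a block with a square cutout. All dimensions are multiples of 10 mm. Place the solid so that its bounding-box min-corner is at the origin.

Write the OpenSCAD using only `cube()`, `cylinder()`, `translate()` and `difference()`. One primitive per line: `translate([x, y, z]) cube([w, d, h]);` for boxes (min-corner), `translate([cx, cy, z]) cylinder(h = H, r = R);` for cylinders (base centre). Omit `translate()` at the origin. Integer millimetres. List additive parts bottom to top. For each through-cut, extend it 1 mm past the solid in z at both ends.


difference() {
  cube([200, 200, 150]);
  translate([80, 80, -1]) cube([100, 100, 152]);
}


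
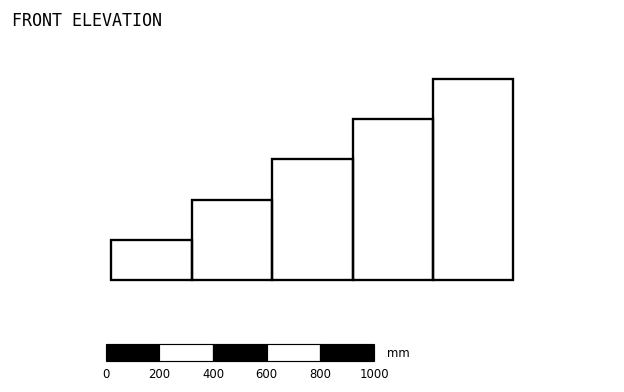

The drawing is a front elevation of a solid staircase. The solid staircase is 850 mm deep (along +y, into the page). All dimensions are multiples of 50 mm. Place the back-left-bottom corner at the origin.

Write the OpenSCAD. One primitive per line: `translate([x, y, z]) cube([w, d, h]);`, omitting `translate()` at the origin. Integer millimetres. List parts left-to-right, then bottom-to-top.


cube([300, 850, 150]);
translate([300, 0, 0]) cube([300, 850, 300]);
translate([600, 0, 0]) cube([300, 850, 450]);
translate([900, 0, 0]) cube([300, 850, 600]);
translate([1200, 0, 0]) cube([300, 850, 750]);


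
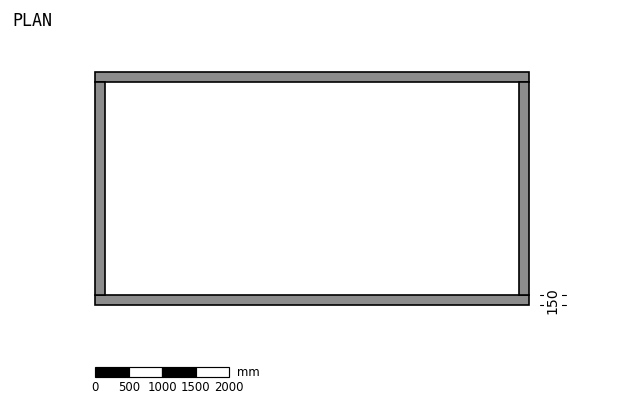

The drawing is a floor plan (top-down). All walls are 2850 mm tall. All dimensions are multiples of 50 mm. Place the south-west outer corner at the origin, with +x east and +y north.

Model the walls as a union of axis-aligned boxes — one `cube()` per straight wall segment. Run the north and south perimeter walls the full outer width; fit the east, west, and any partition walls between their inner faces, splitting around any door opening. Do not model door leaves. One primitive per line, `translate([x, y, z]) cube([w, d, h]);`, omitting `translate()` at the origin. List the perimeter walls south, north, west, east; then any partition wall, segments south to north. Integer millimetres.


cube([6500, 150, 2850]);
translate([0, 3350, 0]) cube([6500, 150, 2850]);
translate([0, 150, 0]) cube([150, 3200, 2850]);
translate([6350, 150, 0]) cube([150, 3200, 2850]);
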